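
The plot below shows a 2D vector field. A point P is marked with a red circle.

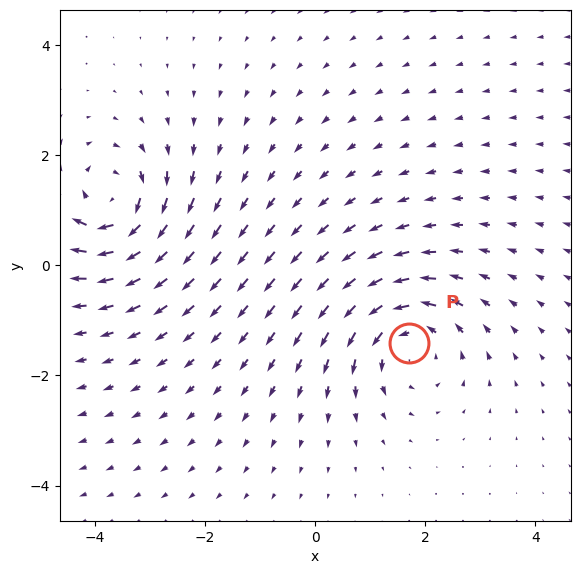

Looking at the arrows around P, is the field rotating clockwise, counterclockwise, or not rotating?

Near P at (1.7, -1.4) the arrows circulate counterclockwise. The curl (z-component) there is about +3; positive curl means counterclockwise rotation.

counterclockwise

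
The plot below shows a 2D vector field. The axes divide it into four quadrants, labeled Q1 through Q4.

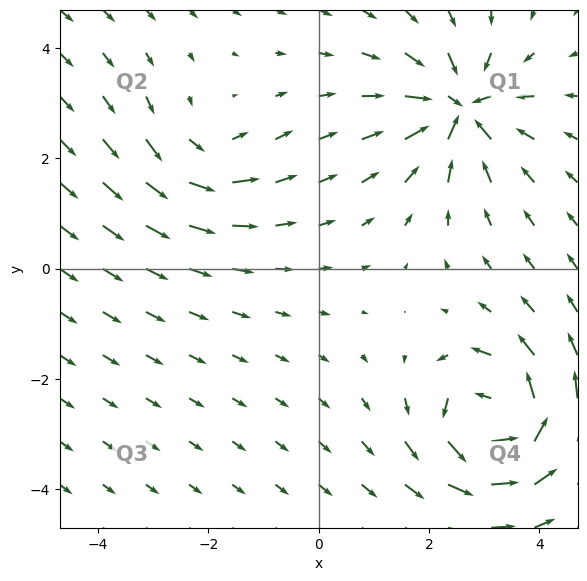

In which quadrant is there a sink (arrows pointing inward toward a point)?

The sink sits at approximately (2.6, 2.9), which lies in quadrant Q1. The divergence there is about -5, negative as expected for a sink.

Q1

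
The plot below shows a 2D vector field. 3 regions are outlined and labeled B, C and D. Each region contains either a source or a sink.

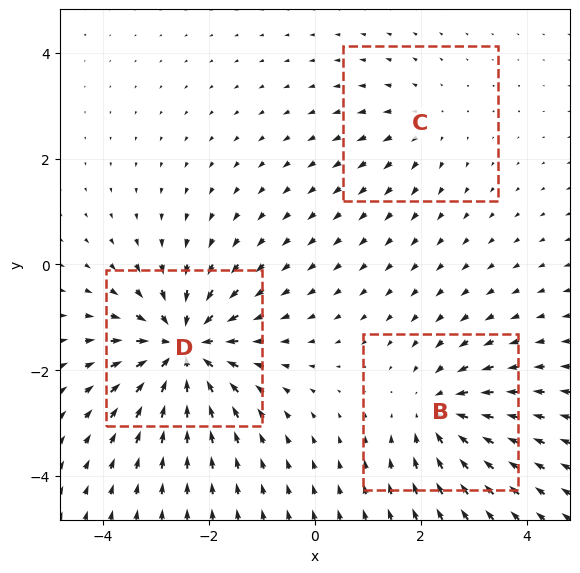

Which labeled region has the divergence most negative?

D

Divergence at each region's feature centre — B: about -3, C: about +2, D: about -5. Region D is most negative.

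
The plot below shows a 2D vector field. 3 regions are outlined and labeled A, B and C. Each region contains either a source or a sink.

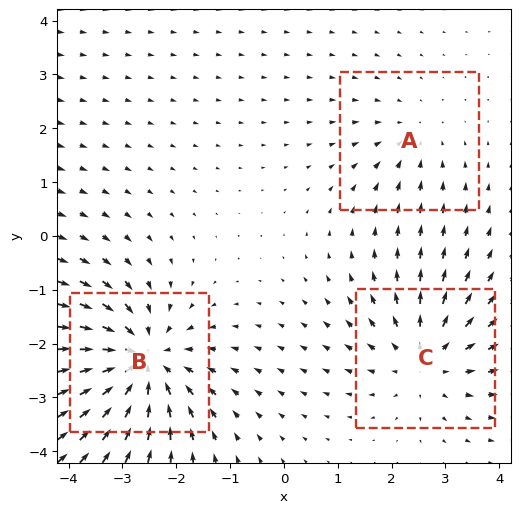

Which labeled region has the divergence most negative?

B

Divergence at each region's feature centre — A: about -2, B: about -5, C: about +3. Region B is most negative.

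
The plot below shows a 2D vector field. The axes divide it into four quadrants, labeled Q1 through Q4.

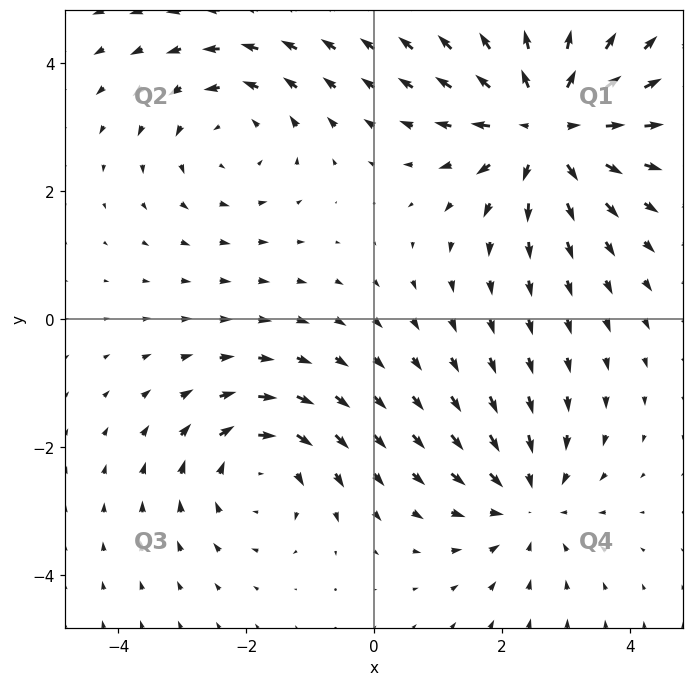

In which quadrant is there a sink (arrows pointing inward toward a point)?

The sink sits at approximately (2.4, -2.9), which lies in quadrant Q4. The divergence there is about -3, negative as expected for a sink.

Q4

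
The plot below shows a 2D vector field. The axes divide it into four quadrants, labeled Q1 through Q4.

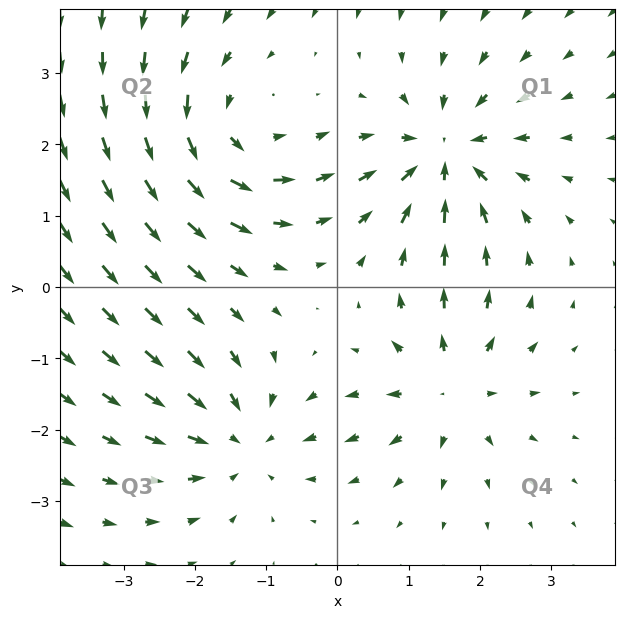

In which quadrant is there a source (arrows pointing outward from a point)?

Q4

The source sits at approximately (1.6, -1.4), which lies in quadrant Q4. The divergence there is about +4, positive as expected for a source.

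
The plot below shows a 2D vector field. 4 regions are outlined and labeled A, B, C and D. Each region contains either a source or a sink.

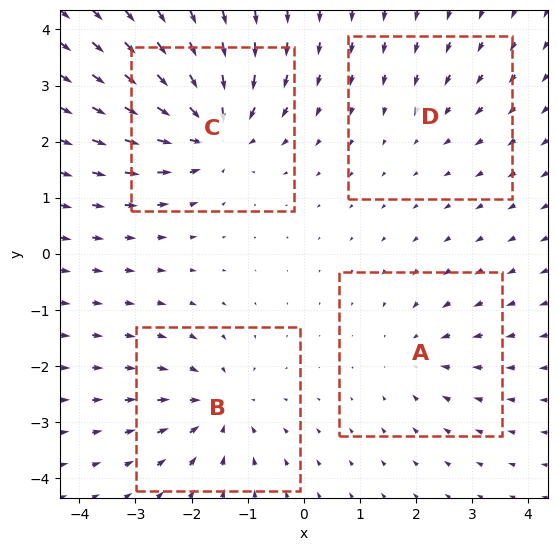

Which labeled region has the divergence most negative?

Divergence at each region's feature centre — A: about -3, B: about -5, C: about -8, D: about -2. Region C is most negative.

C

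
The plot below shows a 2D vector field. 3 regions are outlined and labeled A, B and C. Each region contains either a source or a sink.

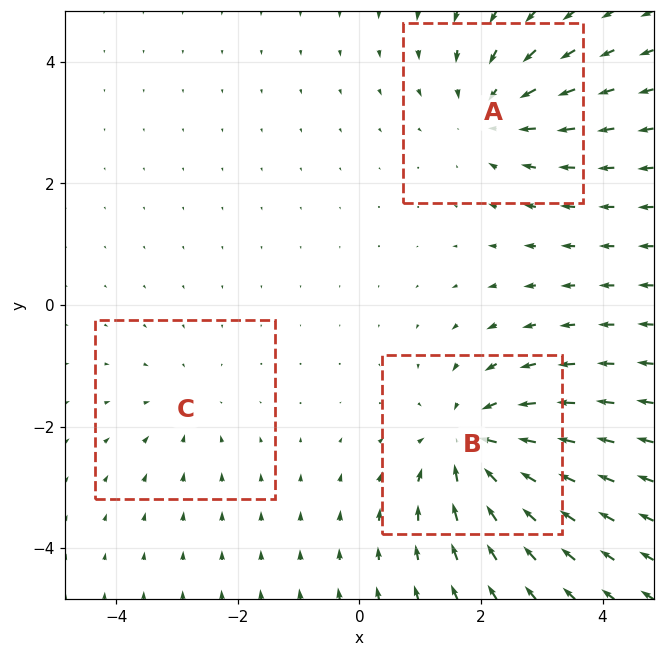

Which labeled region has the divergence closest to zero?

Divergence at each region's feature centre — A: about -3, B: about -4, C: about -2. Region C is closest to zero.

C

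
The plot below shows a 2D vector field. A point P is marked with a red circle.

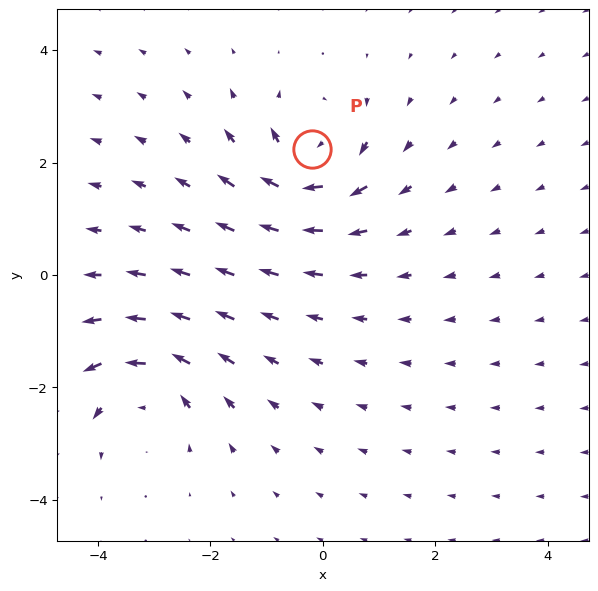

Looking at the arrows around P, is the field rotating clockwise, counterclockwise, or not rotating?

Near P at (-0.2, 2.2) the arrows circulate clockwise. The curl (z-component) there is about -5; negative curl means clockwise rotation.

clockwise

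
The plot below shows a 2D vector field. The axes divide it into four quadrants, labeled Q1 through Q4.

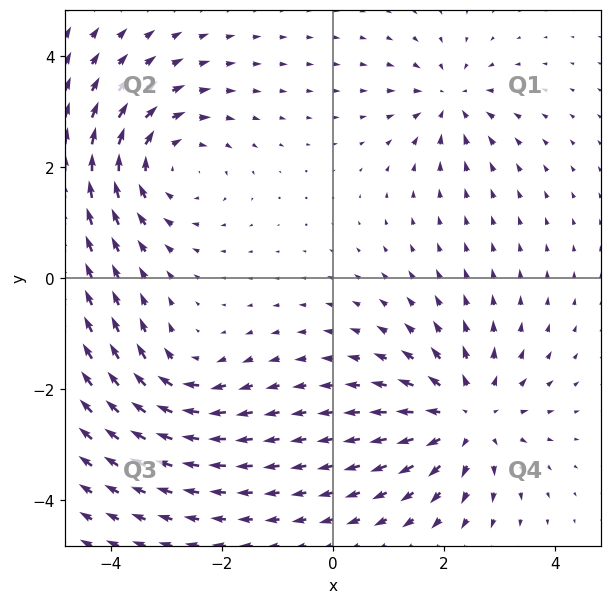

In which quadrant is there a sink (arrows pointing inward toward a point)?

Q1

The sink sits at approximately (2.1, 3.2), which lies in quadrant Q1. The divergence there is about -4, negative as expected for a sink.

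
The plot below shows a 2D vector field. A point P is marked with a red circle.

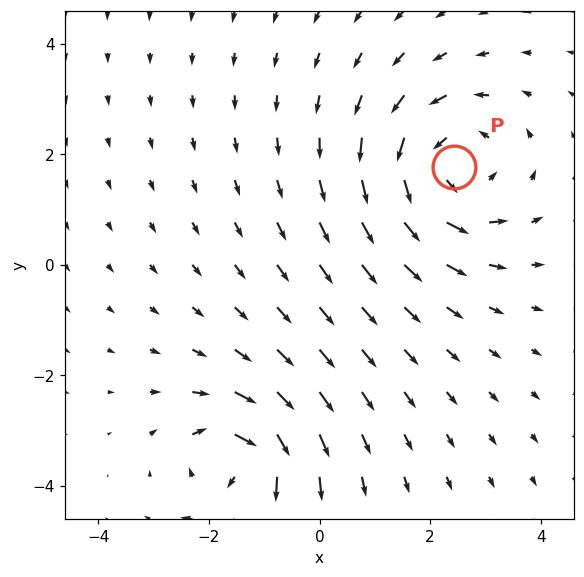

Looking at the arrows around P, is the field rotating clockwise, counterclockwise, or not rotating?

counterclockwise

Near P at (2.4, 1.8) the arrows circulate counterclockwise. The curl (z-component) there is about +4; positive curl means counterclockwise rotation.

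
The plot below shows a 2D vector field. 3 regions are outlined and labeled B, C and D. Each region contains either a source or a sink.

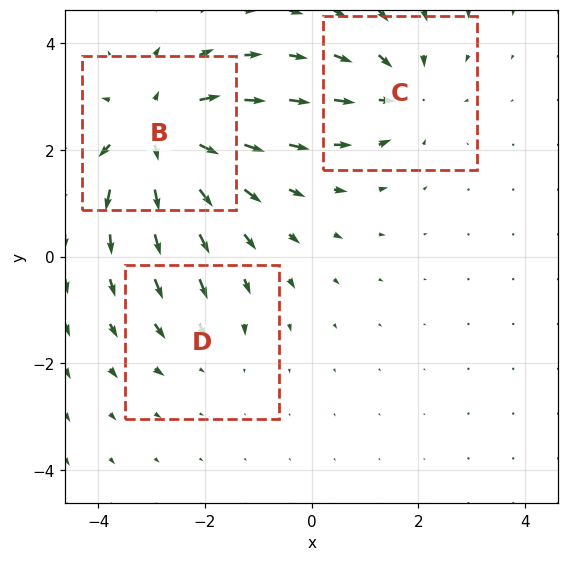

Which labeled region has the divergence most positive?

Divergence at each region's feature centre — B: about +5, C: about -3, D: about -2. Region B is most positive.

B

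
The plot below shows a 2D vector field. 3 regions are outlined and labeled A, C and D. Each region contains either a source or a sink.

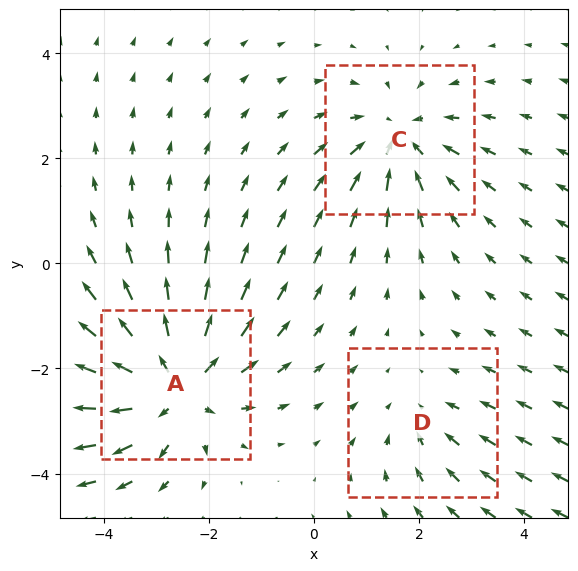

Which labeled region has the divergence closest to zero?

Divergence at each region's feature centre — A: about +4, C: about -3, D: about -2. Region D is closest to zero.

D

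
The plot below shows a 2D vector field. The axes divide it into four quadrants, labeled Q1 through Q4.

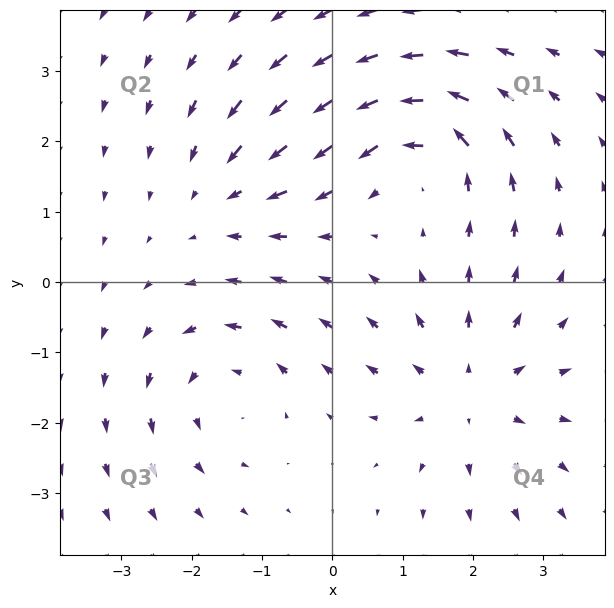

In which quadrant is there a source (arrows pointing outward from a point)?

Q4

The source sits at approximately (2.0, -1.6), which lies in quadrant Q4. The divergence there is about +4, positive as expected for a source.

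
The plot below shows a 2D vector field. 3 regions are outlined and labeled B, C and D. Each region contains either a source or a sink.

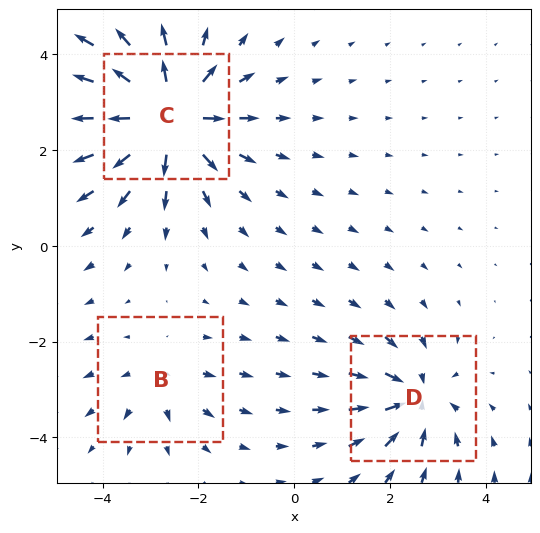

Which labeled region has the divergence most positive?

Divergence at each region's feature centre — B: about +2, C: about +6, D: about -4. Region C is most positive.

C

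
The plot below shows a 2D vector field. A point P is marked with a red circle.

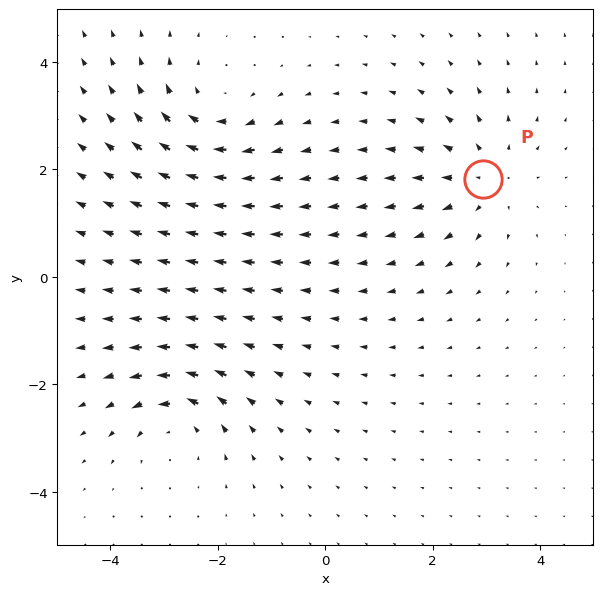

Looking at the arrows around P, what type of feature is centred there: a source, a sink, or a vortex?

source

At P (2.9, 1.8) the arrows spread outward. Divergence about +4, curl ≈0 — positive divergence with near-zero curl is a source.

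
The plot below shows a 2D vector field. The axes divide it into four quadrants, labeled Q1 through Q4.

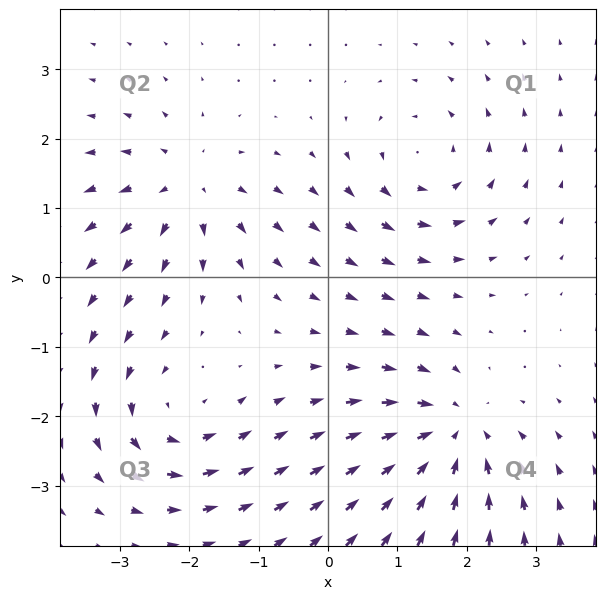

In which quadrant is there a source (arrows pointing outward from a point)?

The source sits at approximately (-2.0, 1.3), which lies in quadrant Q2. The divergence there is about +4, positive as expected for a source.

Q2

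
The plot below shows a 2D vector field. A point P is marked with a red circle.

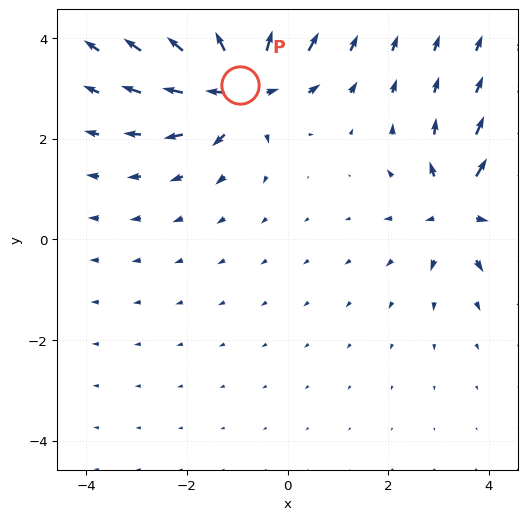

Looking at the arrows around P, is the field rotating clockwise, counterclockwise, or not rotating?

Near P at (-0.9, 3.1) the arrows show no circulation. The curl there is ≈0.

not rotating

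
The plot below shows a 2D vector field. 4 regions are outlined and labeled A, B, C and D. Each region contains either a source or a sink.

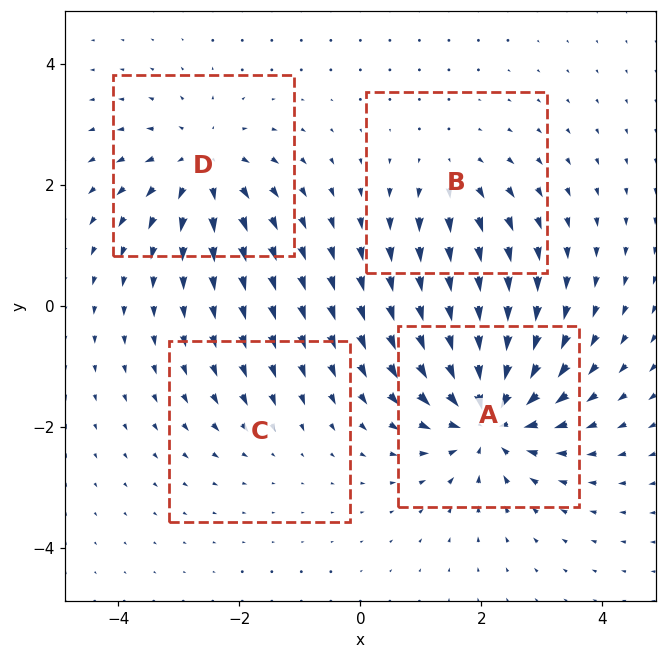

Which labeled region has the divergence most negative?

A

Divergence at each region's feature centre — A: about -8, B: about +3, C: about -2, D: about +5. Region A is most negative.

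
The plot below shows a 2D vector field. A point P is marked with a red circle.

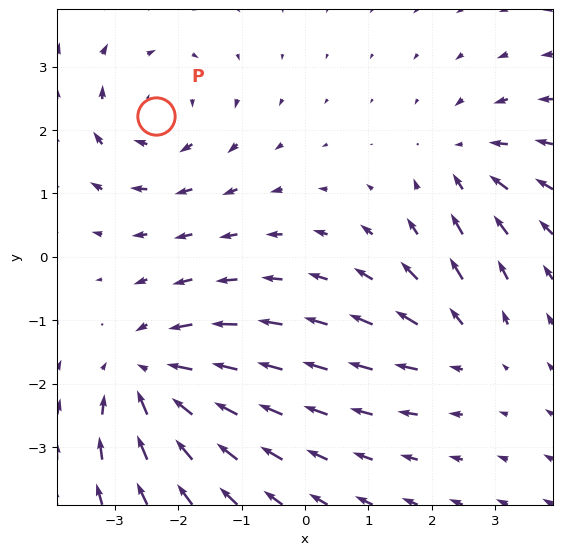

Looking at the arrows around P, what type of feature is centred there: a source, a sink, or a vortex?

vortex

At P (-2.3, 2.2) the arrows circulate clockwise. Divergence ≈0, curl about -3 — near-zero divergence with nonzero curl is a vortex.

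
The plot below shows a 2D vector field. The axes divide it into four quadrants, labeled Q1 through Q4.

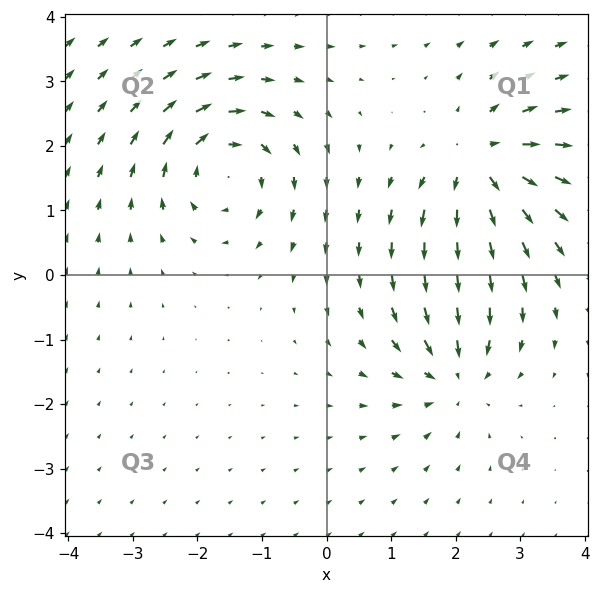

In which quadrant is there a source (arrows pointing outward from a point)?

The source sits at approximately (2.4, 1.7), which lies in quadrant Q1. The divergence there is about +5, positive as expected for a source.

Q1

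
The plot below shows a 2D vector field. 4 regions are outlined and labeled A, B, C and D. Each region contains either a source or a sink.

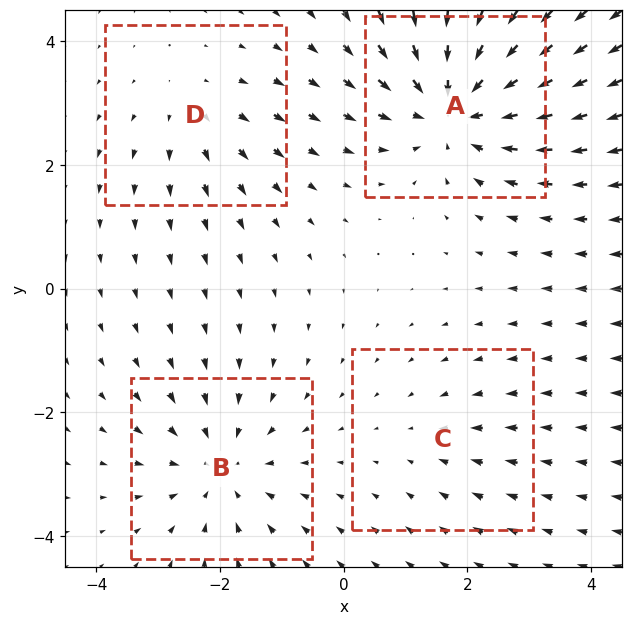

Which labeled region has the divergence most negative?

Divergence at each region's feature centre — A: about -6, B: about -4, C: about -2, D: about +3. Region A is most negative.

A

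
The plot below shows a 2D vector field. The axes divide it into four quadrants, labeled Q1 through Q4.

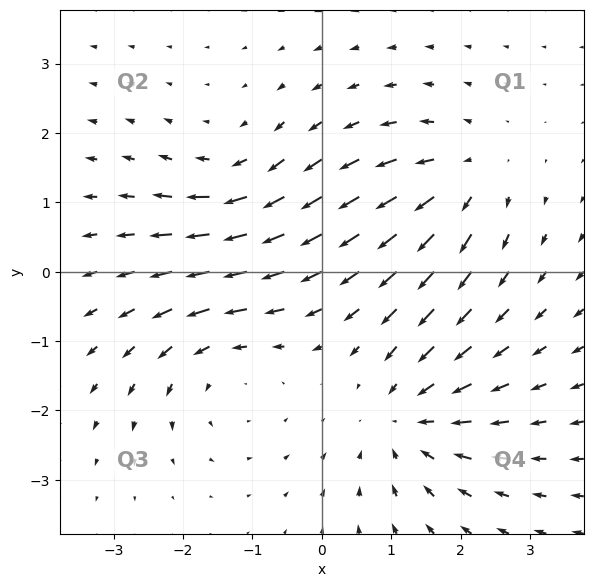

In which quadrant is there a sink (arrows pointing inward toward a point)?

The sink sits at approximately (1.3, -2.1), which lies in quadrant Q4. The divergence there is about -5, negative as expected for a sink.

Q4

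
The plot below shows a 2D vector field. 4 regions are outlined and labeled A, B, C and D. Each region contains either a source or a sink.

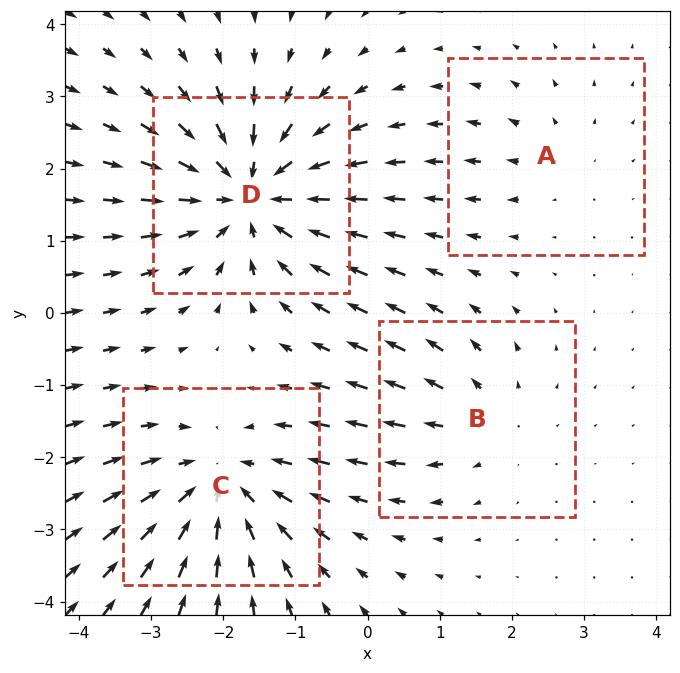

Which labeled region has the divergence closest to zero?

Divergence at each region's feature centre — A: about +2, B: about +3, C: about -5, D: about -6. Region A is closest to zero.

A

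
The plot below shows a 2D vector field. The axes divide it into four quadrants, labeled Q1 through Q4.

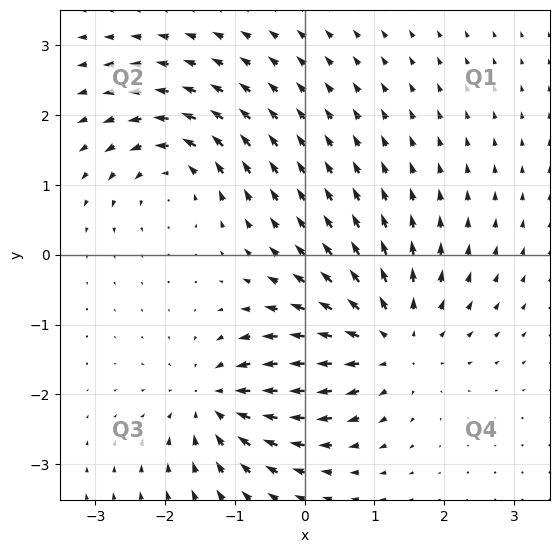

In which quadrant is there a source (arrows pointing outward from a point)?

The source sits at approximately (1.2, -1.3), which lies in quadrant Q4. The divergence there is about +5, positive as expected for a source.

Q4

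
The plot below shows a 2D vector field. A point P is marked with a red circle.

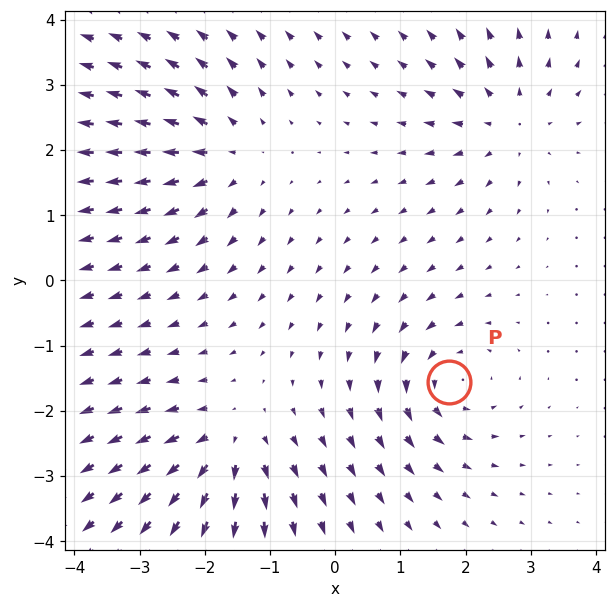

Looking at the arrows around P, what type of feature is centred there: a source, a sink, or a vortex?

At P (1.7, -1.6) the arrows circulate counterclockwise. Divergence ≈0, curl about +6 — near-zero divergence with nonzero curl is a vortex.

vortex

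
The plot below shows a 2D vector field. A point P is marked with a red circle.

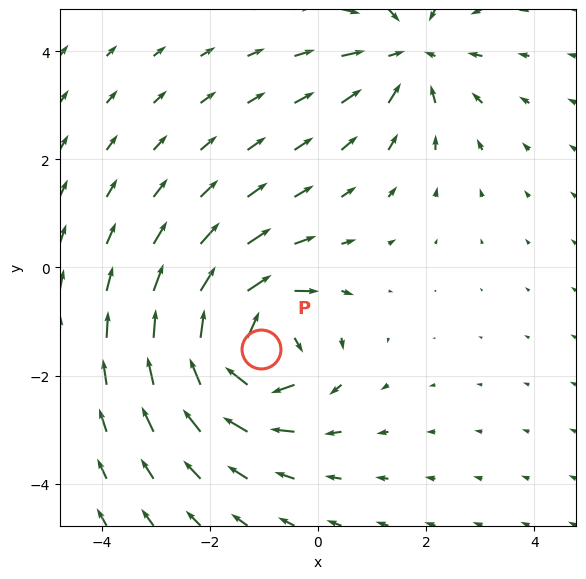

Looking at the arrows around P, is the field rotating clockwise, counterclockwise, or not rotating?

Near P at (-1.0, -1.5) the arrows circulate clockwise. The curl (z-component) there is about -5; negative curl means clockwise rotation.

clockwise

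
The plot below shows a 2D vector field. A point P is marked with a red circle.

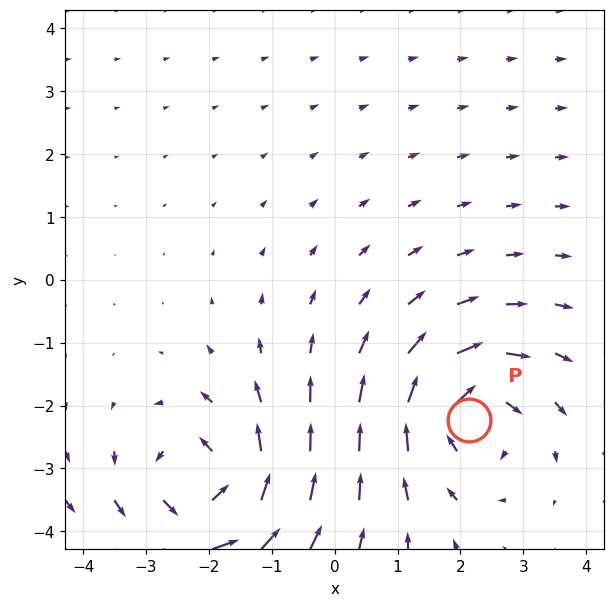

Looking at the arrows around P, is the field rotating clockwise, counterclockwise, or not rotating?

clockwise

Near P at (2.1, -2.2) the arrows circulate clockwise. The curl (z-component) there is about -5; negative curl means clockwise rotation.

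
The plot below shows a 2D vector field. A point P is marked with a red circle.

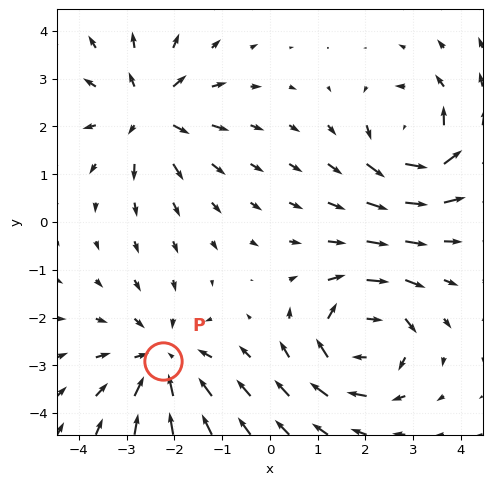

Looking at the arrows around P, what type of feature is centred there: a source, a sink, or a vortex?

sink

At P (-2.2, -2.9) the arrows converge inward. Divergence about -3, curl ≈0 — negative divergence with near-zero curl is a sink.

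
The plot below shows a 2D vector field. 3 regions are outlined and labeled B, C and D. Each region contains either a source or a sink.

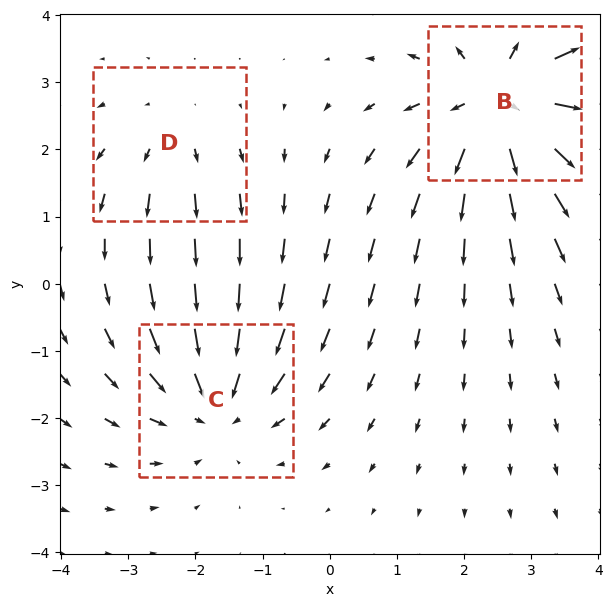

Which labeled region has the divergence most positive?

Divergence at each region's feature centre — B: about +4, C: about -3, D: about +2. Region B is most positive.

B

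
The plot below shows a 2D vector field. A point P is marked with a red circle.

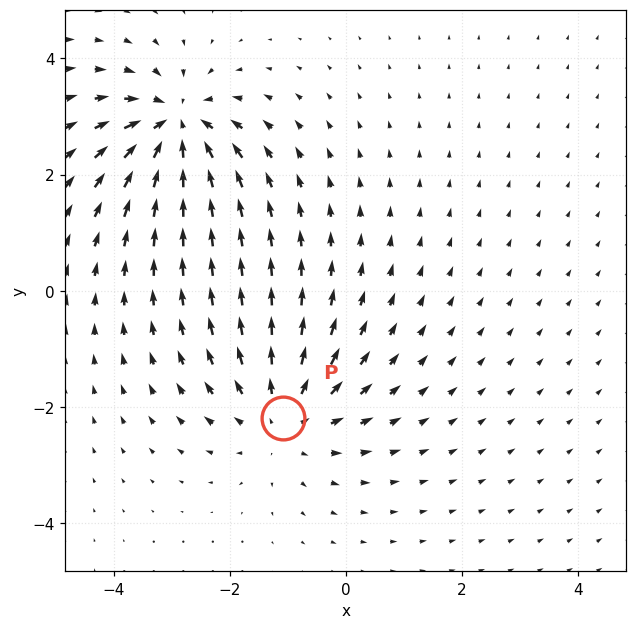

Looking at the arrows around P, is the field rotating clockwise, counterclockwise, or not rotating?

not rotating

Near P at (-1.1, -2.2) the arrows show no circulation. The curl there is ≈0.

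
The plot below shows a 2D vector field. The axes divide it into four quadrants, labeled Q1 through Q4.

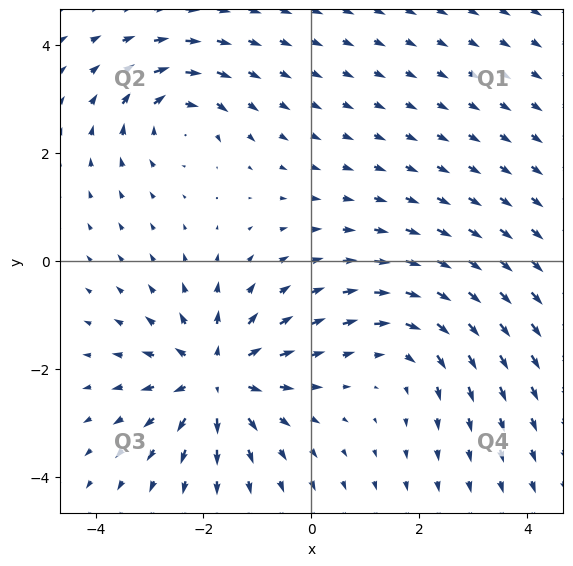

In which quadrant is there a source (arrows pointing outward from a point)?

The source sits at approximately (-1.8, -2.2), which lies in quadrant Q3. The divergence there is about +6, positive as expected for a source.

Q3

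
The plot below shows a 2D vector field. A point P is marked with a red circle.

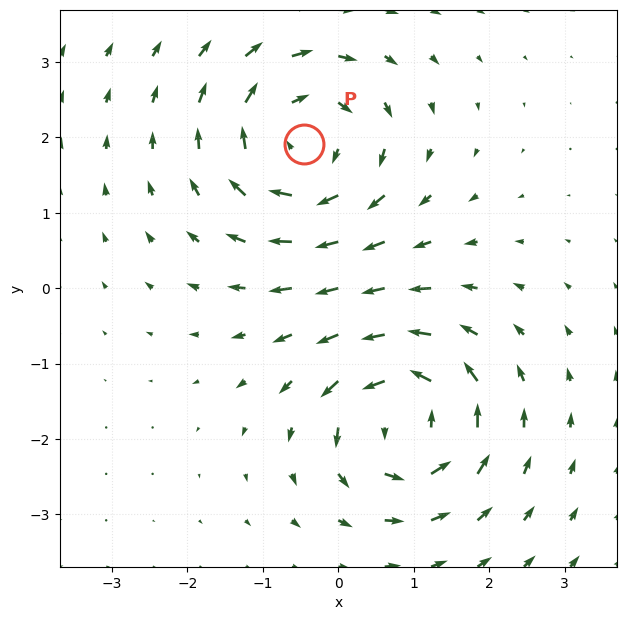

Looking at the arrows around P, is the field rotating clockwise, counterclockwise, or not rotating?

clockwise

Near P at (-0.5, 1.9) the arrows circulate clockwise. The curl (z-component) there is about -4; negative curl means clockwise rotation.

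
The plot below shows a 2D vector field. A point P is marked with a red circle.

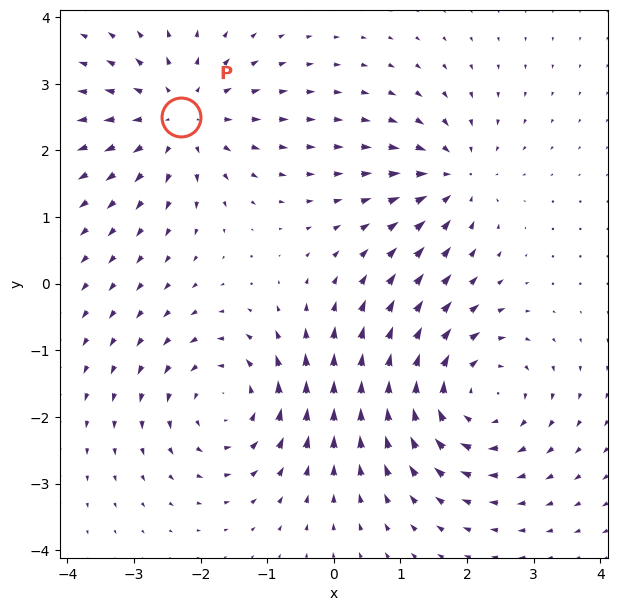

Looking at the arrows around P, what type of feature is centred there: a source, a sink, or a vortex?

At P (-2.3, 2.5) the arrows spread outward. Divergence about +4, curl ≈0 — positive divergence with near-zero curl is a source.

source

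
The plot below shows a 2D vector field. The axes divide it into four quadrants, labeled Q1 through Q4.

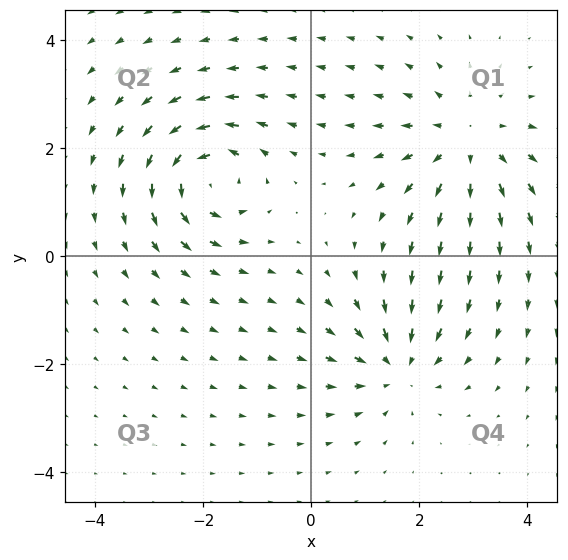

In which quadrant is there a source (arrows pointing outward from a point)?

Q1

The source sits at approximately (2.9, 2.1), which lies in quadrant Q1. The divergence there is about +4, positive as expected for a source.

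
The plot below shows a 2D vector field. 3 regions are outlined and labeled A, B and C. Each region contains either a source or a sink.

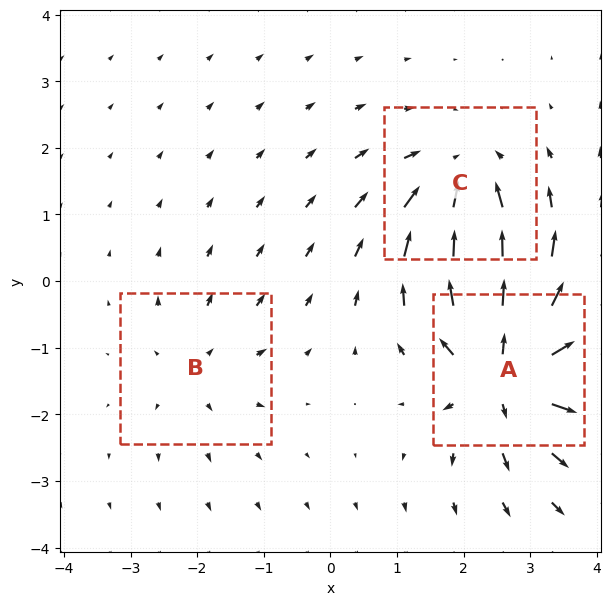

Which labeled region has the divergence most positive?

Divergence at each region's feature centre — A: about +7, B: about +3, C: about -4. Region A is most positive.

A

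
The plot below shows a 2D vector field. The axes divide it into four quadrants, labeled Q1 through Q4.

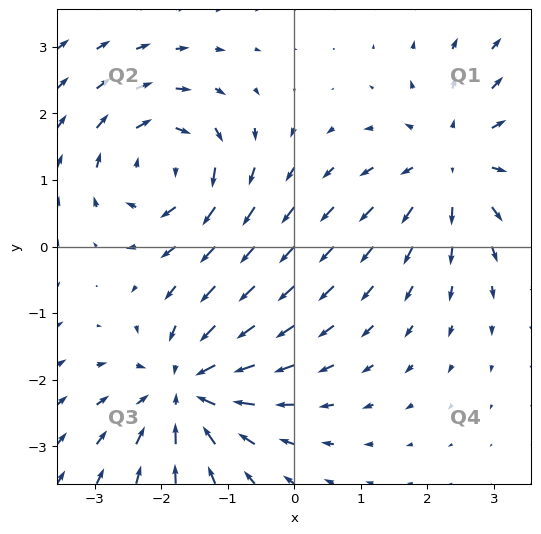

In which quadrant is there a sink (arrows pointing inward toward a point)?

Q3

The sink sits at approximately (-1.6, -2.1), which lies in quadrant Q3. The divergence there is about -5, negative as expected for a sink.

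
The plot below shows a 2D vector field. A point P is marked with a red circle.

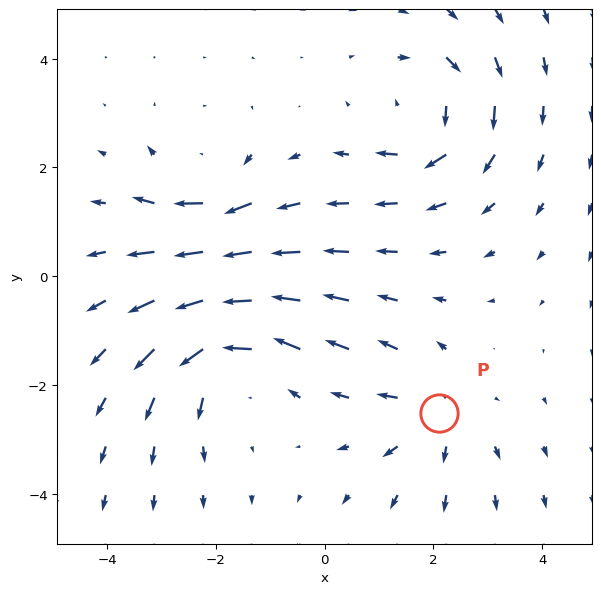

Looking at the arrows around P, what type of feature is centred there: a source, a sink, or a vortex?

source

At P (2.1, -2.5) the arrows spread outward. Divergence about +3, curl ≈0 — positive divergence with near-zero curl is a source.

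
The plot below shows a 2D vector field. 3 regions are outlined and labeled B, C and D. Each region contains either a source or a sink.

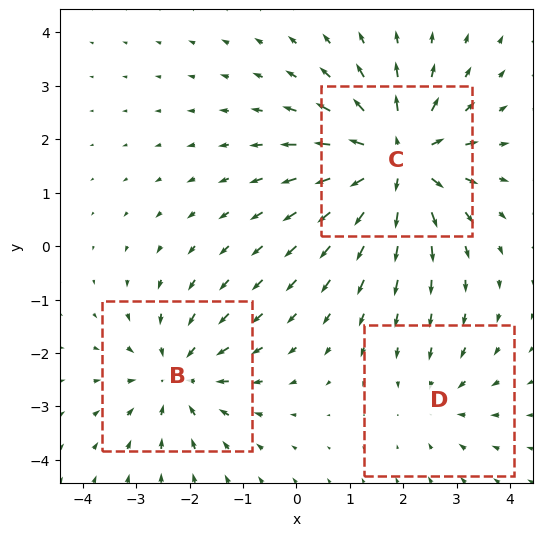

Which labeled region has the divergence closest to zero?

Divergence at each region's feature centre — B: about -3, C: about +5, D: about -2. Region D is closest to zero.

D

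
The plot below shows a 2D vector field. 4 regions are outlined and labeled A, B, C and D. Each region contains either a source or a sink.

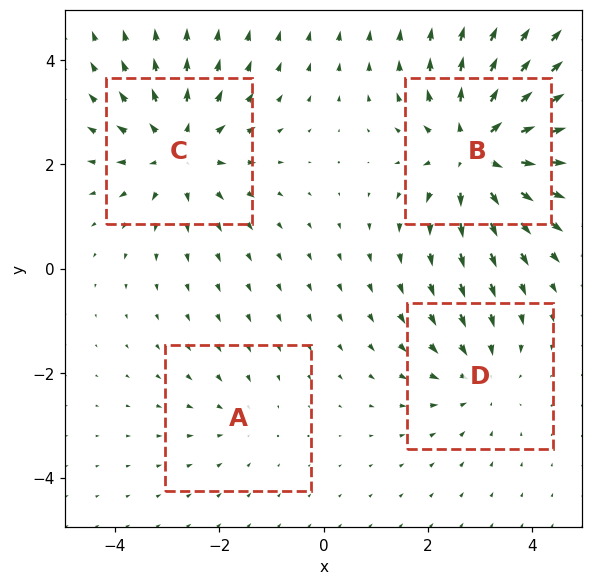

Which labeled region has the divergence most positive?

B

Divergence at each region's feature centre — A: about -2, B: about +6, C: about +4, D: about -3. Region B is most positive.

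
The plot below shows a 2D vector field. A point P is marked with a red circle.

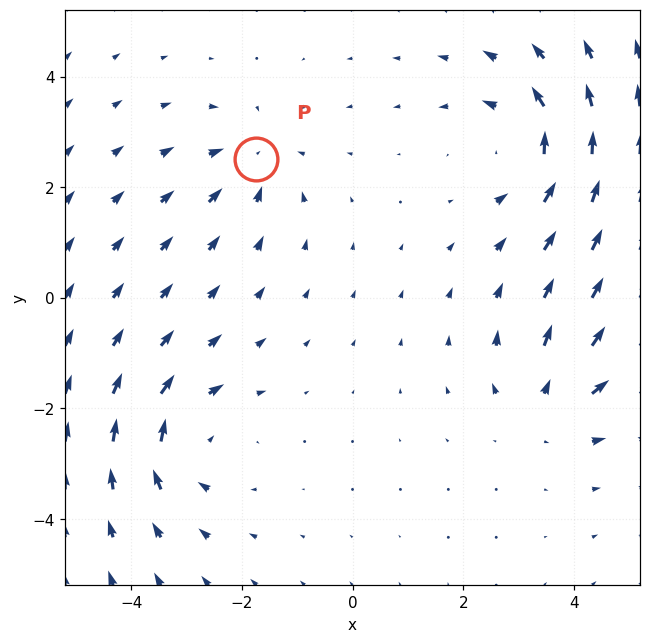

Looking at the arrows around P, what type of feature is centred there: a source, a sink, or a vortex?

At P (-1.7, 2.5) the arrows converge inward. Divergence about -3, curl ≈0 — negative divergence with near-zero curl is a sink.

sink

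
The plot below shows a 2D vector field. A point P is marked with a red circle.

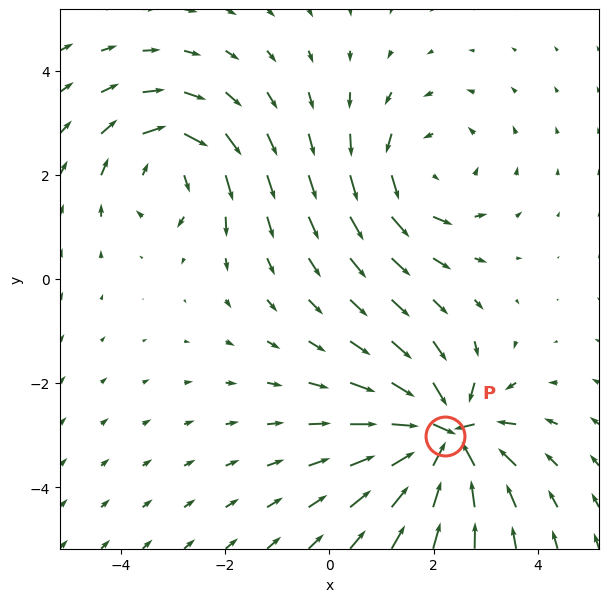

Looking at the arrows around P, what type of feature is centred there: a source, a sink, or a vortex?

At P (2.2, -3.0) the arrows converge inward. Divergence about -7, curl ≈0 — negative divergence with near-zero curl is a sink.

sink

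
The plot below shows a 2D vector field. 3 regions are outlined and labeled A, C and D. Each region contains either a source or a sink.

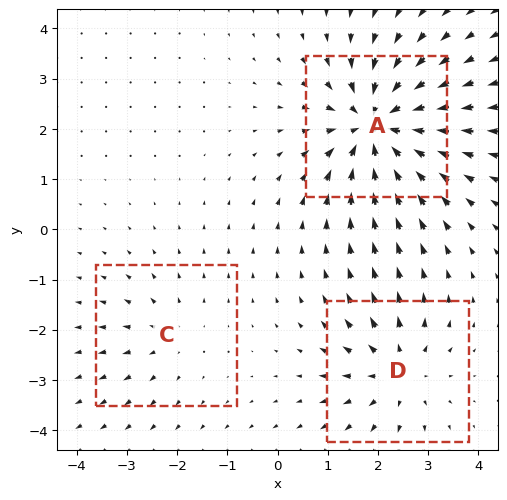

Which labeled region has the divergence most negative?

A

Divergence at each region's feature centre — A: about -6, C: about +2, D: about +3. Region A is most negative.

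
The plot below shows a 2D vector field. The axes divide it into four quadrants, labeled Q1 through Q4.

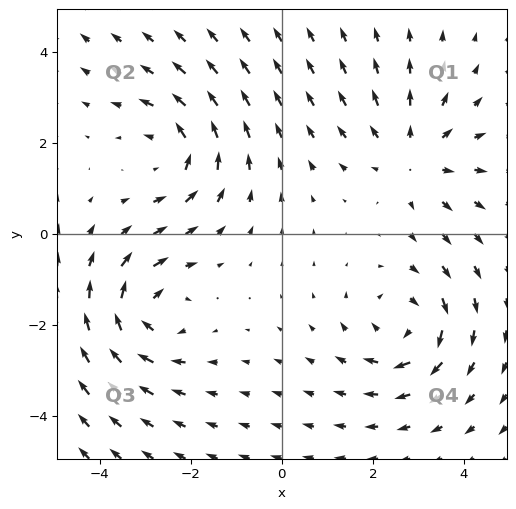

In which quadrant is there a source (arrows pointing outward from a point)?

Q1

The source sits at approximately (2.9, 1.7), which lies in quadrant Q1. The divergence there is about +3, positive as expected for a source.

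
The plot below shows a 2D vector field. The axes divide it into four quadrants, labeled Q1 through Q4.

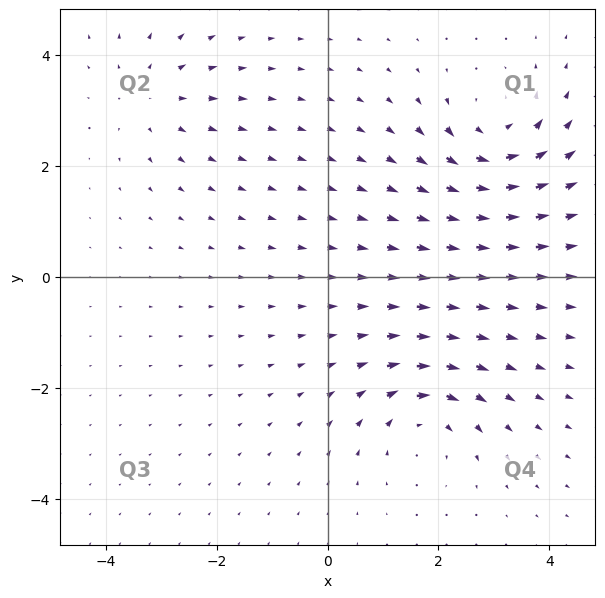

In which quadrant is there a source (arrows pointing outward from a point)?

The source sits at approximately (-3.2, 3.3), which lies in quadrant Q2. The divergence there is about +3, positive as expected for a source.

Q2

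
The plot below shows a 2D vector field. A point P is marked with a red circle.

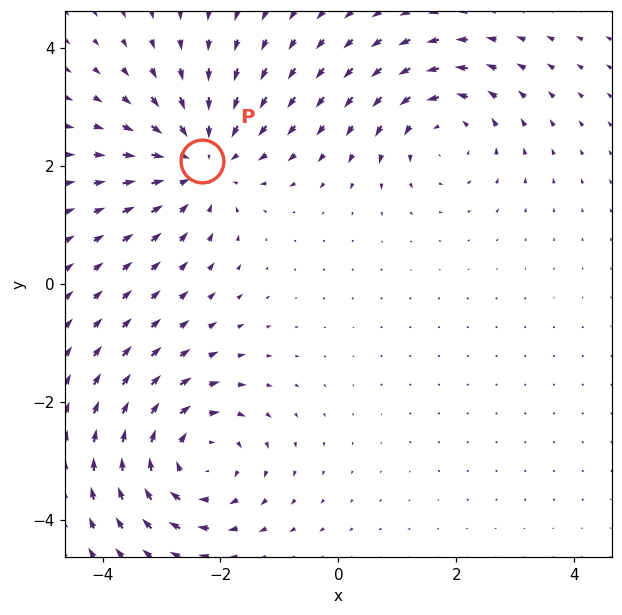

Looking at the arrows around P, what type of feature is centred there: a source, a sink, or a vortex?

sink

At P (-2.3, 2.1) the arrows converge inward. Divergence about -4, curl ≈0 — negative divergence with near-zero curl is a sink.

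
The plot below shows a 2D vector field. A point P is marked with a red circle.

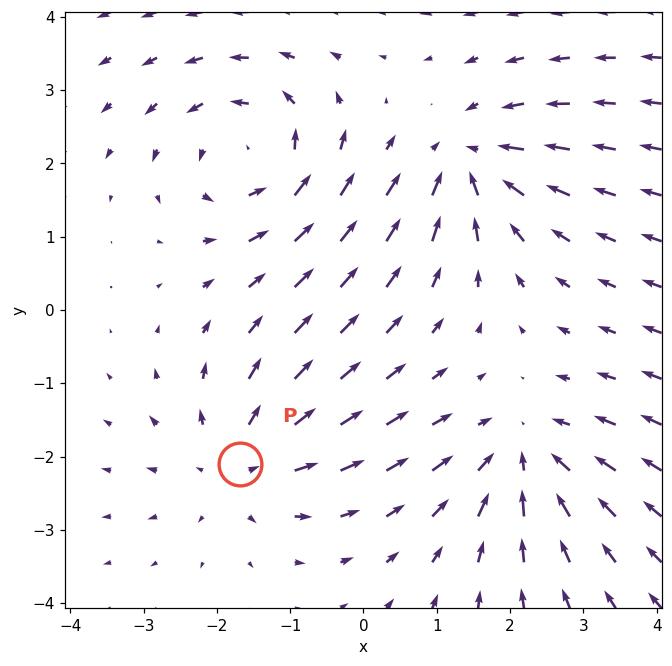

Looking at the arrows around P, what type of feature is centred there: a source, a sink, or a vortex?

At P (-1.7, -2.1) the arrows spread outward. Divergence about +3, curl ≈0 — positive divergence with near-zero curl is a source.

source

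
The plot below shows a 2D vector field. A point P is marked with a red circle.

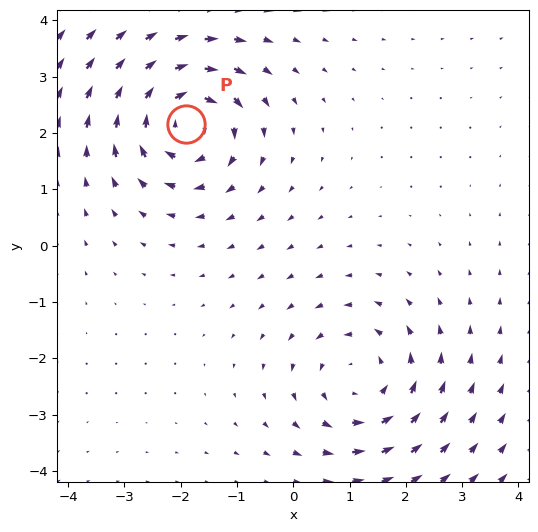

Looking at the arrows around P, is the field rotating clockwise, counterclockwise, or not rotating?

Near P at (-1.9, 2.2) the arrows circulate clockwise. The curl (z-component) there is about -6; negative curl means clockwise rotation.

clockwise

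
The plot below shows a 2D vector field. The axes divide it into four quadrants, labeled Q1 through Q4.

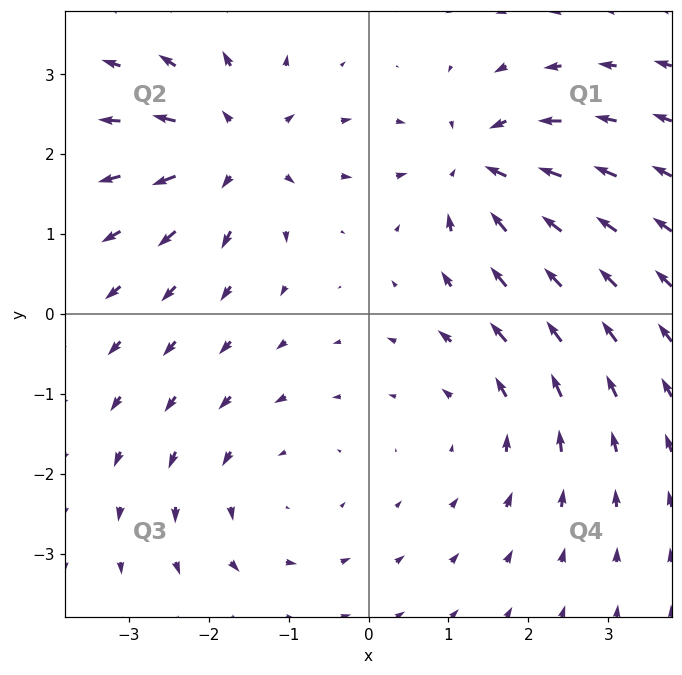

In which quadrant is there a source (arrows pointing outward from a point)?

The source sits at approximately (-1.7, 2.1), which lies in quadrant Q2. The divergence there is about +6, positive as expected for a source.

Q2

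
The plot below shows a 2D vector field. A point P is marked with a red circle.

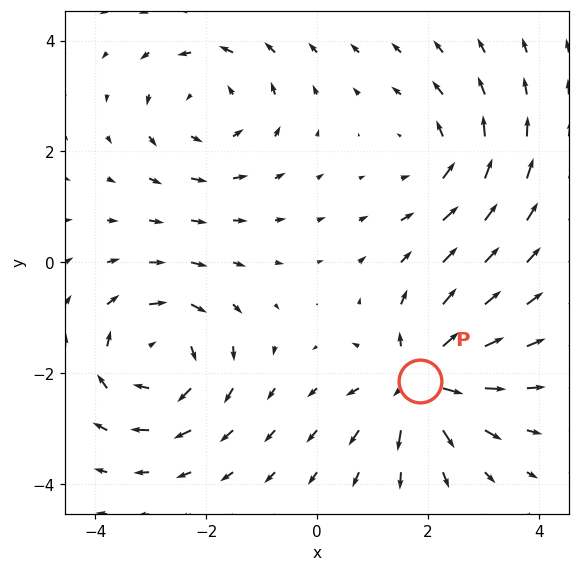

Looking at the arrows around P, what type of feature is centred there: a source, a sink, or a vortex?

At P (1.9, -2.1) the arrows spread outward. Divergence about +6, curl ≈0 — positive divergence with near-zero curl is a source.

source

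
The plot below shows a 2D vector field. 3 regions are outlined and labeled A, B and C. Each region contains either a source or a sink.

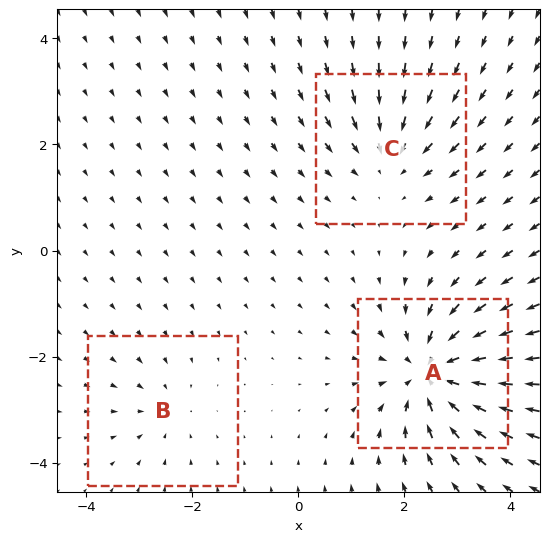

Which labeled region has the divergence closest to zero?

B

Divergence at each region's feature centre — A: about -6, B: about -2, C: about -3. Region B is closest to zero.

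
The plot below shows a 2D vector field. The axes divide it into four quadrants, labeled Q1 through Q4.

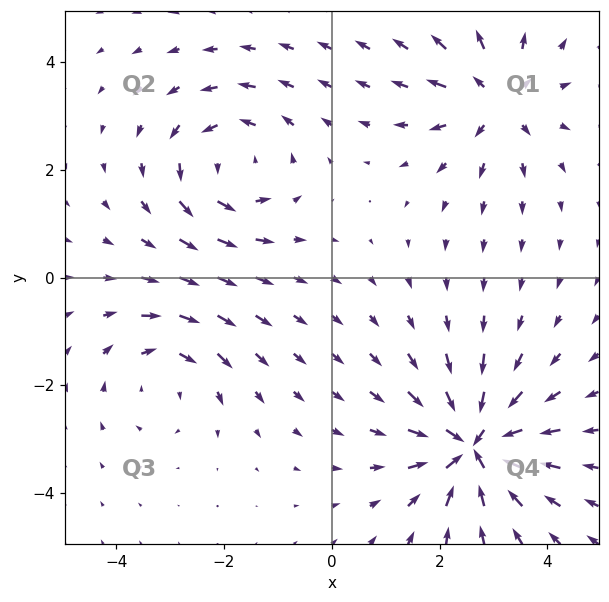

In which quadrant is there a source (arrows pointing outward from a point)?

Q1

The source sits at approximately (3.0, 3.3), which lies in quadrant Q1. The divergence there is about +5, positive as expected for a source.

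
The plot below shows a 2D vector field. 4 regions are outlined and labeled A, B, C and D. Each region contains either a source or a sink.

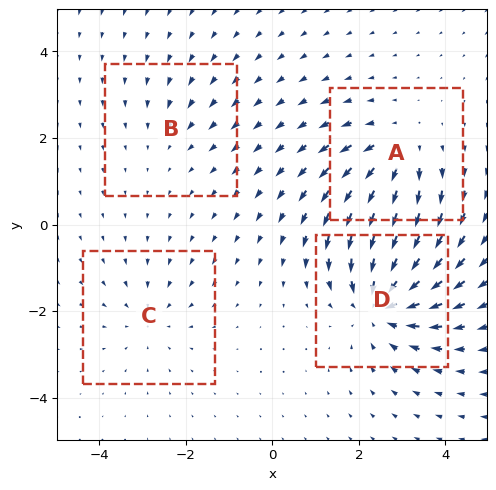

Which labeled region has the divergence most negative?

Divergence at each region's feature centre — A: about +4, B: about -2, C: about -3, D: about -6. Region D is most negative.

D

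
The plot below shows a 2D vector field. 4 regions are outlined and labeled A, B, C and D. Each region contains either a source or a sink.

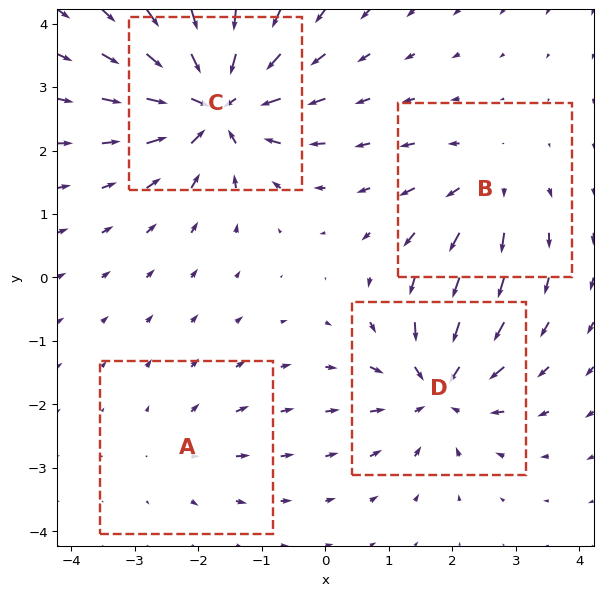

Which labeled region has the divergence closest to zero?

Divergence at each region's feature centre — A: about +2, B: about +4, C: about -8, D: about -6. Region A is closest to zero.

A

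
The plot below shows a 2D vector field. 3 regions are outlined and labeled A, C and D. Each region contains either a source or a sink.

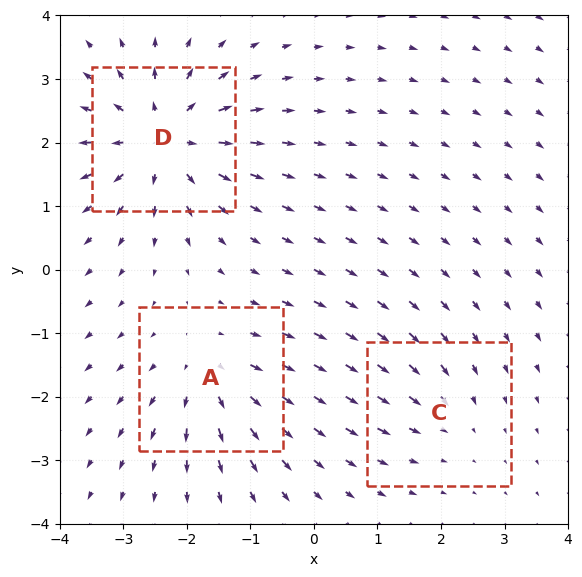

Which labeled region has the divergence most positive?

Divergence at each region's feature centre — A: about +4, C: about -2, D: about +6. Region D is most positive.

D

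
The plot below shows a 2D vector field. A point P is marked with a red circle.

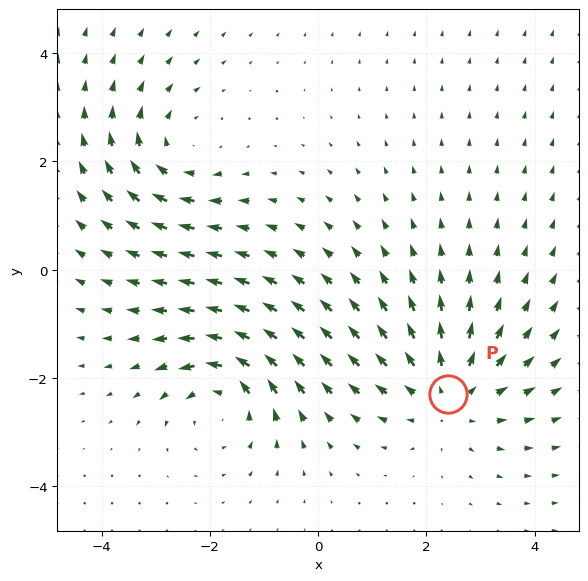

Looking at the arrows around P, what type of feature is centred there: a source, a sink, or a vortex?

source

At P (2.4, -2.3) the arrows spread outward. Divergence about +4, curl ≈0 — positive divergence with near-zero curl is a source.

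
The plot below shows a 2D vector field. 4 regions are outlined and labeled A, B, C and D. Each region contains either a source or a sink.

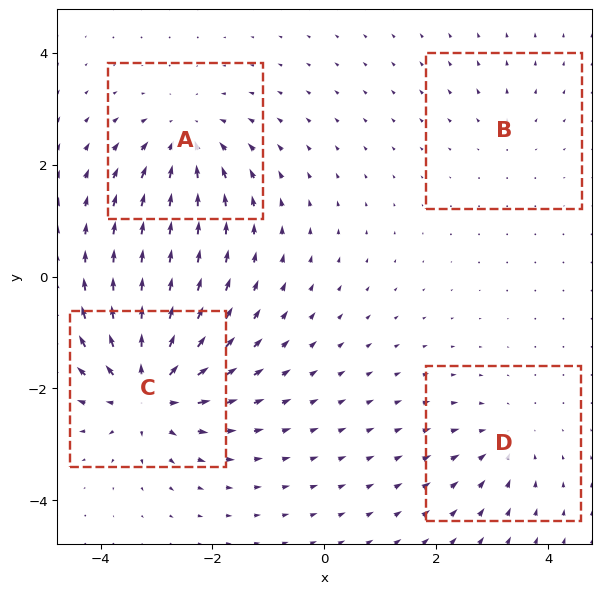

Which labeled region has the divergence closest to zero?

Divergence at each region's feature centre — A: about -5, B: about +2, C: about +8, D: about -3. Region B is closest to zero.

B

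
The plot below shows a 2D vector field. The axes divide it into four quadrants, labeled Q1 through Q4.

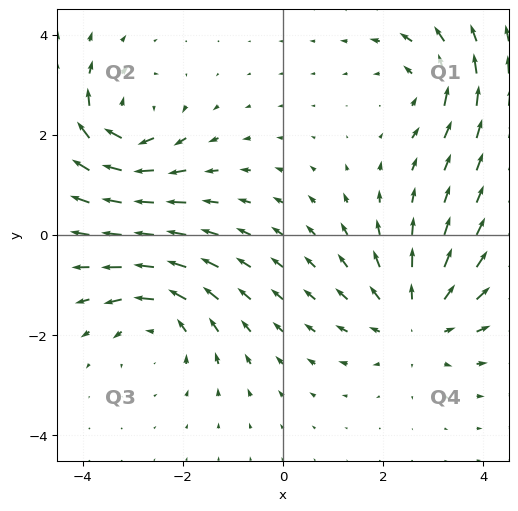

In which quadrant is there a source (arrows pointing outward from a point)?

Q4

The source sits at approximately (2.7, -1.7), which lies in quadrant Q4. The divergence there is about +4, positive as expected for a source.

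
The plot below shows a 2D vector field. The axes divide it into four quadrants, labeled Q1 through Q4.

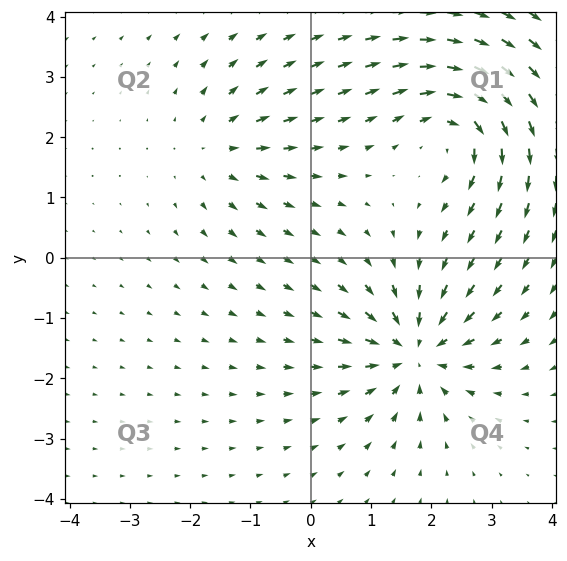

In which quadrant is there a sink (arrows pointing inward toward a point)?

Q4

The sink sits at approximately (1.7, -1.6), which lies in quadrant Q4. The divergence there is about -6, negative as expected for a sink.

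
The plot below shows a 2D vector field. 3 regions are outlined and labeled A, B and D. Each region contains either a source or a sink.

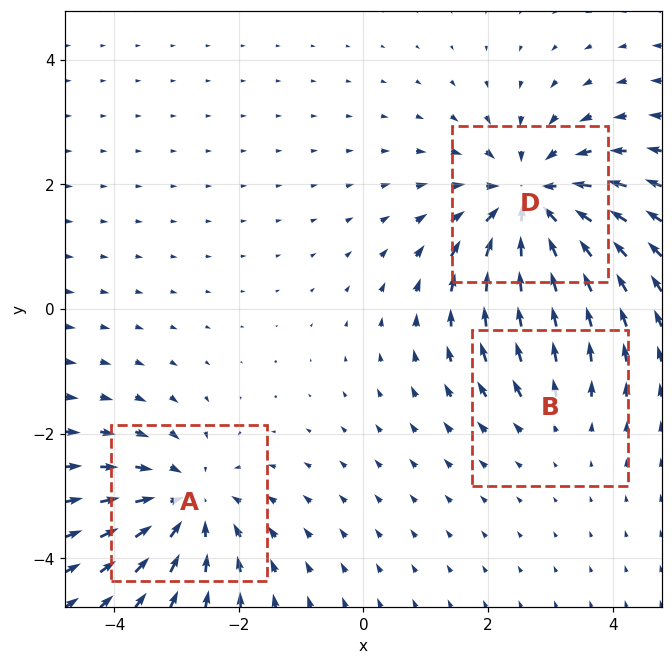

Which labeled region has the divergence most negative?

D

Divergence at each region's feature centre — A: about -3, B: about +2, D: about -4. Region D is most negative.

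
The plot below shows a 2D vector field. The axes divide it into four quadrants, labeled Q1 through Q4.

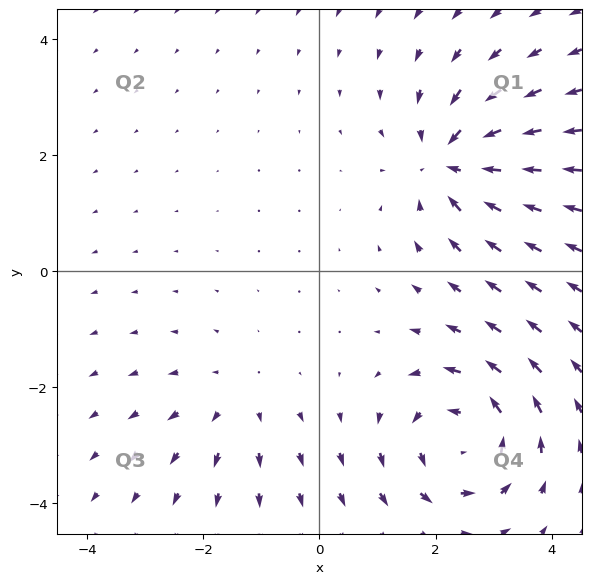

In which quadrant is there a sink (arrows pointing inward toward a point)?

The sink sits at approximately (2.3, 1.9), which lies in quadrant Q1. The divergence there is about -5, negative as expected for a sink.

Q1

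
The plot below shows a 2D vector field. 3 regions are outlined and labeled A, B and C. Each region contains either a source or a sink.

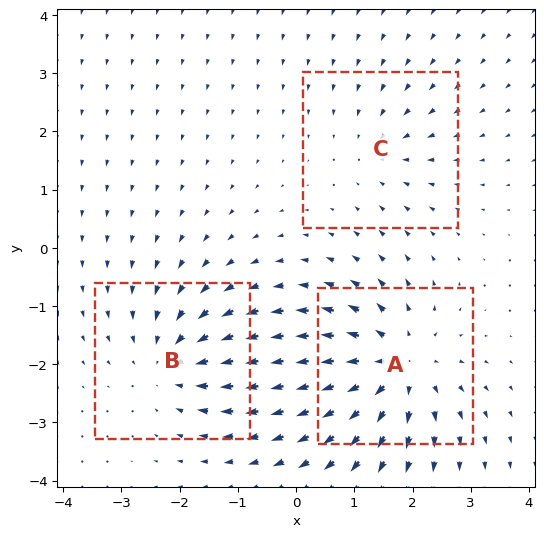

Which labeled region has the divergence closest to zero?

Divergence at each region's feature centre — A: about +5, B: about -3, C: about -2. Region C is closest to zero.

C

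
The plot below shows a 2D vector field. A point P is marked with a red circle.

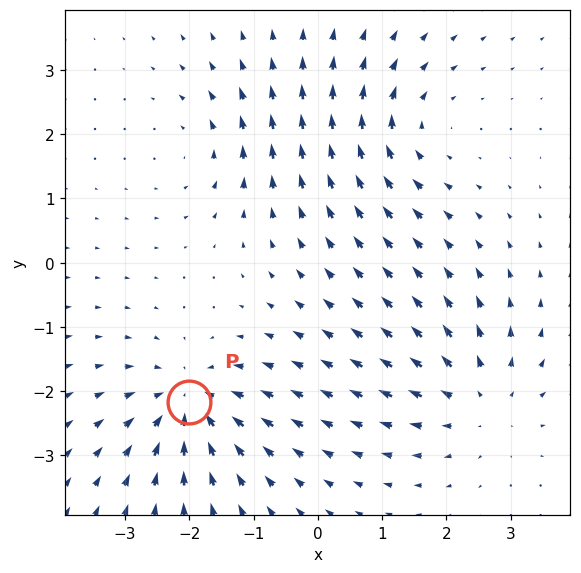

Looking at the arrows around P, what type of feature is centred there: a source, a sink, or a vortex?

sink

At P (-2.0, -2.2) the arrows converge inward. Divergence about -6, curl ≈0 — negative divergence with near-zero curl is a sink.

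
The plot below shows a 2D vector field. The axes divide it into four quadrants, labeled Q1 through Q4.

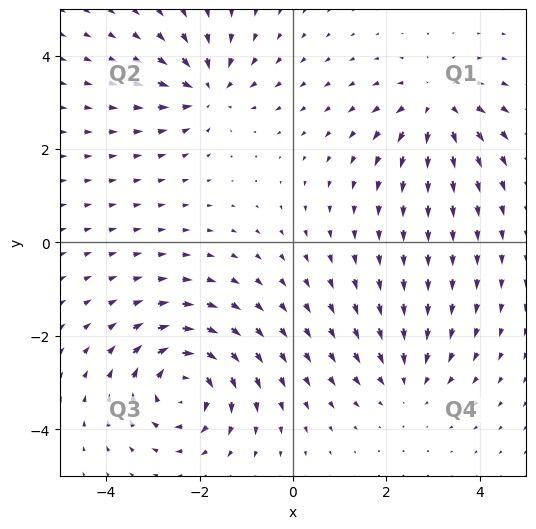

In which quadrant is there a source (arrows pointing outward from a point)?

The source sits at approximately (3.1, 2.9), which lies in quadrant Q1. The divergence there is about +4, positive as expected for a source.

Q1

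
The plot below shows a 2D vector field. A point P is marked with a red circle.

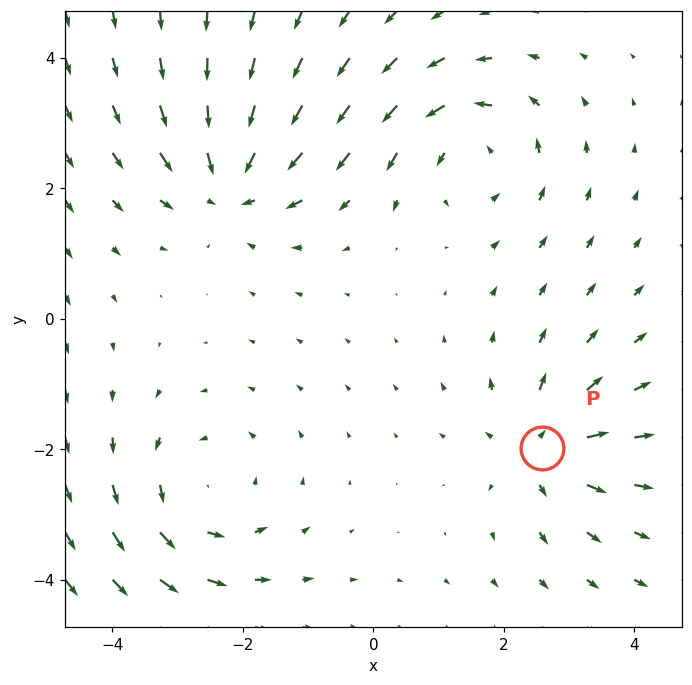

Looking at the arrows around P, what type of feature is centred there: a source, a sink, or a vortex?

At P (2.6, -2.0) the arrows spread outward. Divergence about +4, curl ≈0 — positive divergence with near-zero curl is a source.

source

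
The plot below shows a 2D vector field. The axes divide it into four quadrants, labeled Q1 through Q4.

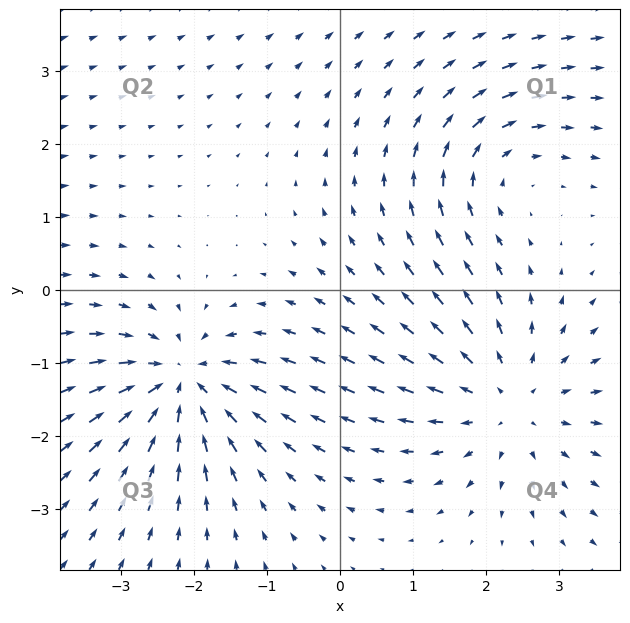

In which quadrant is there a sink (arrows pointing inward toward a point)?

Q3

The sink sits at approximately (-2.2, -1.3), which lies in quadrant Q3. The divergence there is about -5, negative as expected for a sink.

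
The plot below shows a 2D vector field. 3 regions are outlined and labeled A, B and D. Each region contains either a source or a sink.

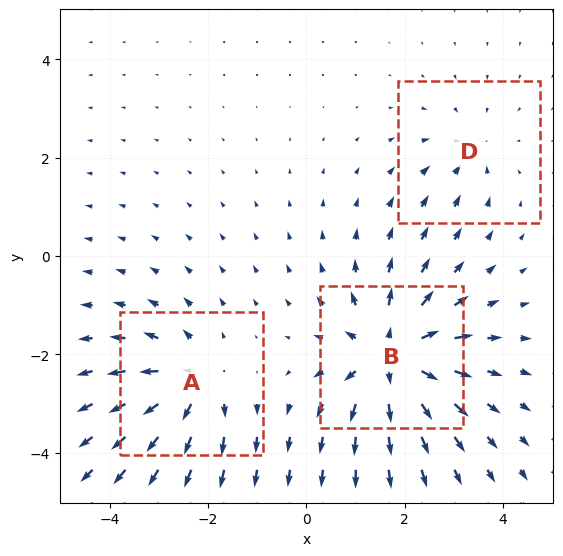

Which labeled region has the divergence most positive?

B

Divergence at each region's feature centre — A: about +4, B: about +5, D: about -2. Region B is most positive.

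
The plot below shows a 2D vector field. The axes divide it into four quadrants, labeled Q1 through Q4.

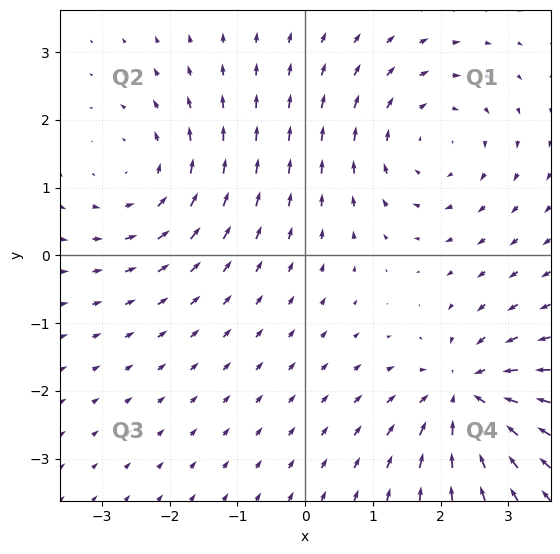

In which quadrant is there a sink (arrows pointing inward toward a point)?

Q4

The sink sits at approximately (2.4, -2.1), which lies in quadrant Q4. The divergence there is about -6, negative as expected for a sink.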